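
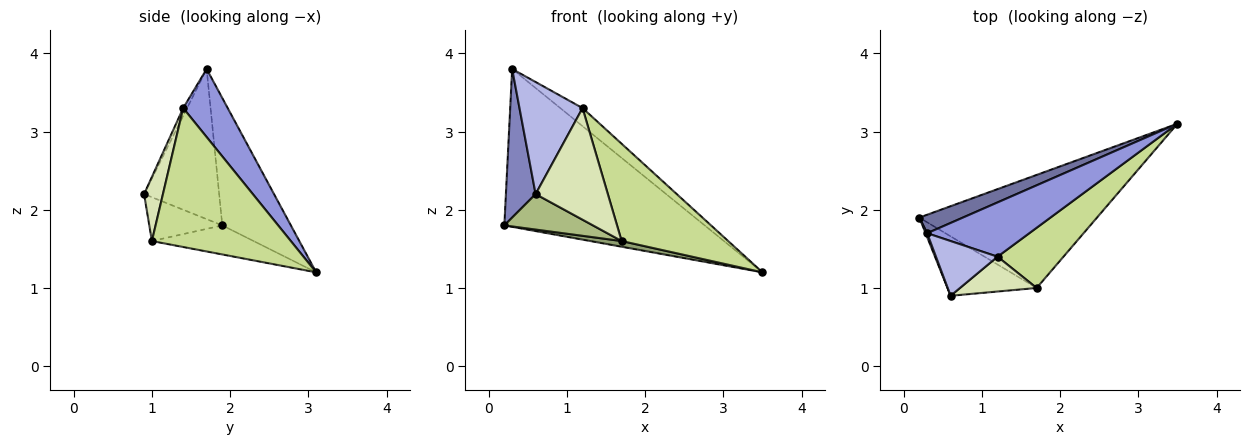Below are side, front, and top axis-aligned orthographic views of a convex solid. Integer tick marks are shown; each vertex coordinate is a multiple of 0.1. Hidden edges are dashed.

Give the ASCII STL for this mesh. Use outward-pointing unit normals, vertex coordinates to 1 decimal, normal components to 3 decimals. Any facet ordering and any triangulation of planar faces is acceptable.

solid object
 facet normal -0.322 0.940 0.110
  outer loop
   vertex 0.3 1.7 3.8
   vertex 3.5 3.1 1.2
   vertex 0.2 1.9 1.8
  endloop
 endfacet
 facet normal -0.930 -0.368 0.010
  outer loop
   vertex 0.3 1.7 3.8
   vertex 0.2 1.9 1.8
   vertex 0.6 0.9 2.2
  endloop
 endfacet
 facet normal 0.535 0.267 0.802
  outer loop
   vertex 1.2 1.4 3.3
   vertex 3.5 3.1 1.2
   vertex 0.3 1.7 3.8
  endloop
 endfacet
 facet normal -0.056 -0.897 0.438
  outer loop
   vertex 1.2 1.4 3.3
   vertex 0.3 1.7 3.8
   vertex 0.6 0.9 2.2
  endloop
 endfacet
 facet normal -0.161 -0.050 -0.986
  outer loop
   vertex 1.7 1.0 1.6
   vertex 0.2 1.9 1.8
   vertex 3.5 3.1 1.2
  endloop
 endfacet
 facet normal -0.389 -0.472 -0.791
  outer loop
   vertex 1.7 1.0 1.6
   vertex 0.6 0.9 2.2
   vertex 0.2 1.9 1.8
  endloop
 endfacet
 facet normal 0.743 -0.569 0.352
  outer loop
   vertex 1.7 1.0 1.6
   vertex 3.5 3.1 1.2
   vertex 1.2 1.4 3.3
  endloop
 endfacet
 facet normal 0.242 -0.926 0.289
  outer loop
   vertex 1.7 1.0 1.6
   vertex 1.2 1.4 3.3
   vertex 0.6 0.9 2.2
  endloop
 endfacet
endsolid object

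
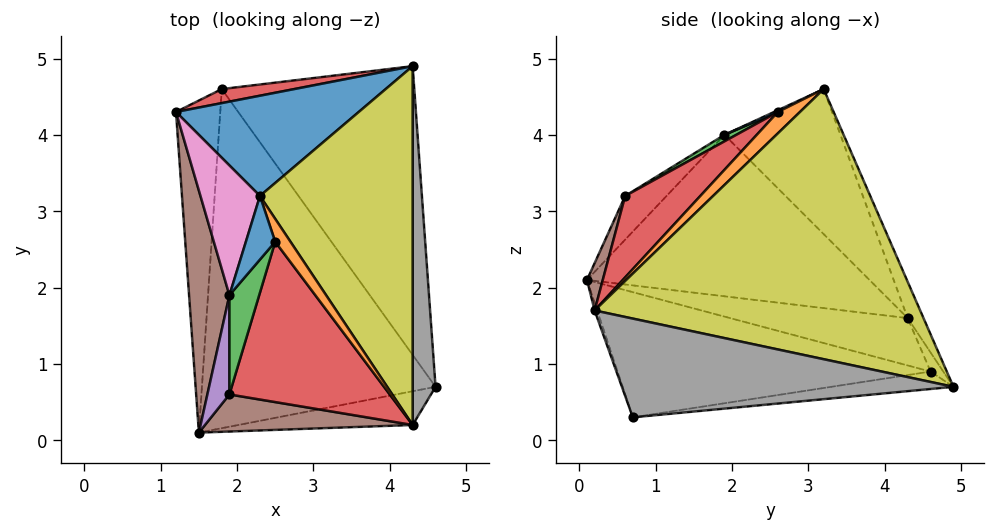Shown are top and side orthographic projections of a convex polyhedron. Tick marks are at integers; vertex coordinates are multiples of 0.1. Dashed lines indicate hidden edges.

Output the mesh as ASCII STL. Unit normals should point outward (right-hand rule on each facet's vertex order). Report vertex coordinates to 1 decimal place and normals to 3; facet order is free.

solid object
 facet normal -0.073 0.927 0.367
  outer loop
   vertex 4.3 4.9 0.7
   vertex 1.2 4.3 1.6
   vertex 2.3 3.2 4.6
  endloop
 endfacet
 facet normal -0.724 -0.132 -0.677
  outer loop
   vertex 1.8 4.6 0.9
   vertex 1.5 0.1 2.1
   vertex 1.2 4.3 1.6
  endloop
 endfacet
 facet normal -0.463 -0.199 -0.864
  outer loop
   vertex 1.8 4.6 0.9
   vertex 4.6 0.7 0.3
   vertex 1.5 0.1 2.1
  endloop
 endfacet
 facet normal -0.087 0.940 0.329
  outer loop
   vertex 1.8 4.6 0.9
   vertex 1.2 4.3 1.6
   vertex 4.3 4.9 0.7
  endloop
 endfacet
 facet normal -0.090 0.088 -0.992
  outer loop
   vertex 1.8 4.6 0.9
   vertex 4.3 4.9 0.7
   vertex 4.6 0.7 0.3
  endloop
 endfacet
 facet normal -0.969 -0.040 0.242
  outer loop
   vertex 1.9 1.9 4.0
   vertex 1.2 4.3 1.6
   vertex 1.5 0.1 2.1
  endloop
 endfacet
 facet normal -0.920 0.109 0.377
  outer loop
   vertex 1.9 1.9 4.0
   vertex 2.3 3.2 4.6
   vertex 1.2 4.3 1.6
  endloop
 endfacet
 facet normal 0.973 0.048 0.226
  outer loop
   vertex 4.3 0.2 1.7
   vertex 4.6 0.7 0.3
   vertex 4.3 4.9 0.7
  endloop
 endfacet
 facet normal 0.866 0.104 0.489
  outer loop
   vertex 4.3 0.2 1.7
   vertex 4.3 4.9 0.7
   vertex 2.3 3.2 4.6
  endloop
 endfacet
 facet normal -0.015 -0.941 -0.339
  outer loop
   vertex 4.3 0.2 1.7
   vertex 1.5 0.1 2.1
   vertex 4.6 0.7 0.3
  endloop
 endfacet
 facet normal 0.054 -0.432 0.900
  outer loop
   vertex 2.5 2.6 4.3
   vertex 2.3 3.2 4.6
   vertex 1.9 1.9 4.0
  endloop
 endfacet
 facet normal 0.814 -0.019 0.581
  outer loop
   vertex 2.5 2.6 4.3
   vertex 4.3 0.2 1.7
   vertex 2.3 3.2 4.6
  endloop
 endfacet
 facet normal 0.183 -0.515 0.837
  outer loop
   vertex 1.9 0.6 3.2
   vertex 2.5 2.6 4.3
   vertex 1.9 1.9 4.0
  endloop
 endfacet
 facet normal 0.384 -0.531 0.756
  outer loop
   vertex 1.9 0.6 3.2
   vertex 4.3 0.2 1.7
   vertex 2.5 2.6 4.3
  endloop
 endfacet
 facet normal -0.860 -0.267 0.434
  outer loop
   vertex 1.9 0.6 3.2
   vertex 1.9 1.9 4.0
   vertex 1.5 0.1 2.1
  endloop
 endfacet
 facet normal 0.088 -0.918 0.386
  outer loop
   vertex 1.9 0.6 3.2
   vertex 1.5 0.1 2.1
   vertex 4.3 0.2 1.7
  endloop
 endfacet
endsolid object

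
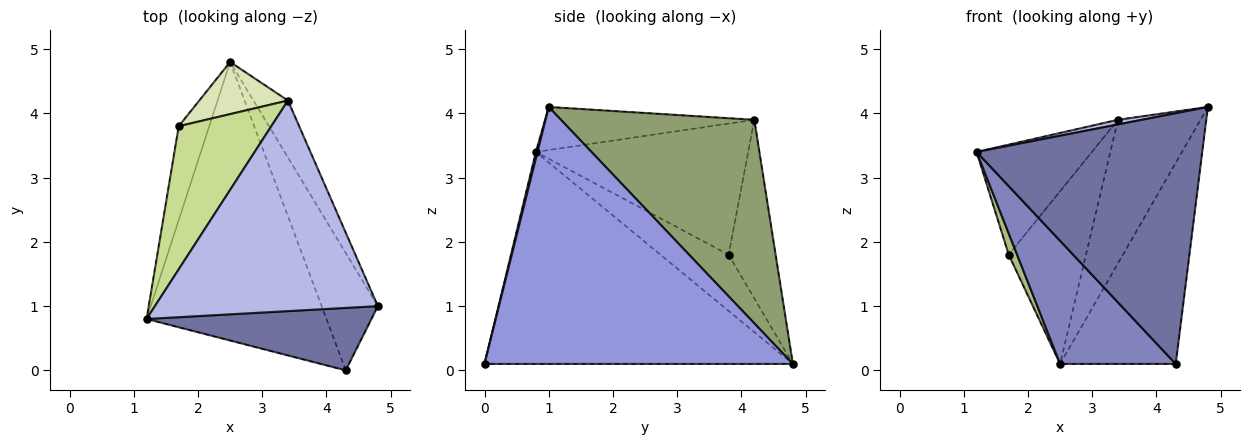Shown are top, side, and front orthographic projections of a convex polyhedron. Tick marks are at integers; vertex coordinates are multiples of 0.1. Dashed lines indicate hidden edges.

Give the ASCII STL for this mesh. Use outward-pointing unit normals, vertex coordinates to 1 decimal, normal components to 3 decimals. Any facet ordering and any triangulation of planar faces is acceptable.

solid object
 facet normal 0.007 -0.970 0.242
  outer loop
   vertex 4.3 0.0 0.1
   vertex 4.8 1.0 4.1
   vertex 1.2 0.8 3.4
  endloop
 endfacet
 facet normal -0.733 -0.275 -0.622
  outer loop
   vertex 4.3 0.0 0.1
   vertex 1.2 0.8 3.4
   vertex 2.5 4.8 0.1
  endloop
 endfacet
 facet normal 0.917 0.344 -0.201
  outer loop
   vertex 4.3 0.0 0.1
   vertex 2.5 4.8 0.1
   vertex 4.8 1.0 4.1
  endloop
 endfacet
 facet normal -0.190 -0.022 0.982
  outer loop
   vertex 3.4 4.2 3.9
   vertex 1.2 0.8 3.4
   vertex 4.8 1.0 4.1
  endloop
 endfacet
 facet normal 0.909 0.388 -0.154
  outer loop
   vertex 3.4 4.2 3.9
   vertex 4.8 1.0 4.1
   vertex 2.5 4.8 0.1
  endloop
 endfacet
 facet normal -0.874 -0.107 -0.474
  outer loop
   vertex 1.7 3.8 1.8
   vertex 2.5 4.8 0.1
   vertex 1.2 0.8 3.4
  endloop
 endfacet
 facet normal -0.747 0.406 0.527
  outer loop
   vertex 1.7 3.8 1.8
   vertex 1.2 0.8 3.4
   vertex 3.4 4.2 3.9
  endloop
 endfacet
 facet normal -0.503 0.827 0.250
  outer loop
   vertex 1.7 3.8 1.8
   vertex 3.4 4.2 3.9
   vertex 2.5 4.8 0.1
  endloop
 endfacet
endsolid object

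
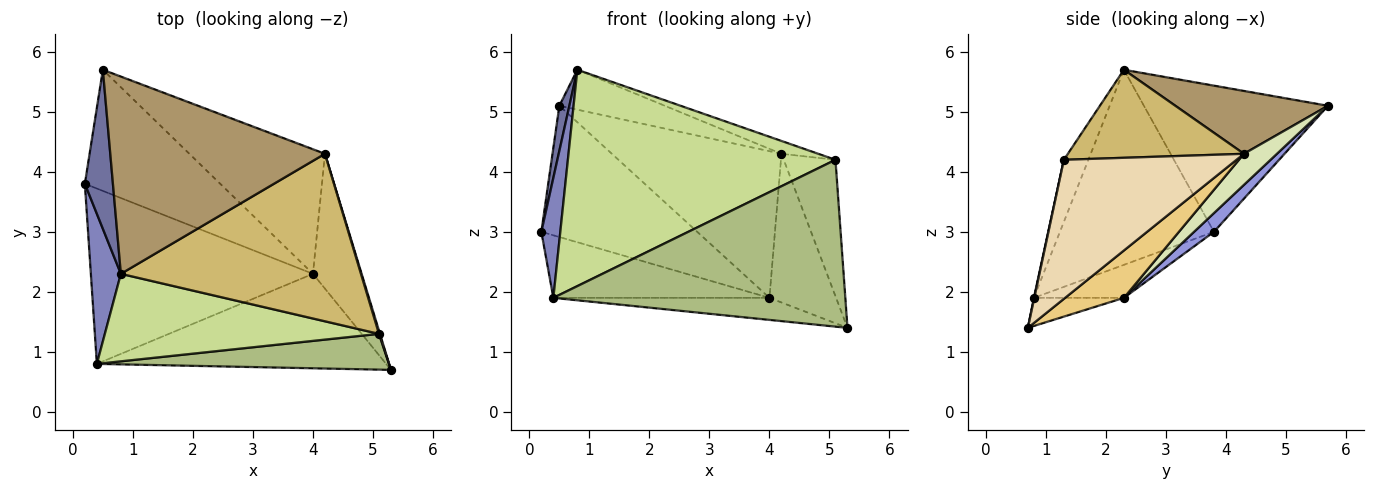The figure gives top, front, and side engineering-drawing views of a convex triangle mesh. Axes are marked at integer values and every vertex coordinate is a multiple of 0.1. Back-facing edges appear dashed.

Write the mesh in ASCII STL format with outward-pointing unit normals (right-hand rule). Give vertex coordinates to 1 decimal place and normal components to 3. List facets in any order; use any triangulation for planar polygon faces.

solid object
 facet normal -0.981 -0.053 0.188
  outer loop
   vertex 0.8 2.3 5.7
   vertex 0.5 5.7 5.1
   vertex 0.2 3.8 3.0
  endloop
 endfacet
 facet normal -0.981 -0.121 0.151
  outer loop
   vertex 0.4 0.8 1.9
   vertex 0.8 2.3 5.7
   vertex 0.2 3.8 3.0
  endloop
 endfacet
 facet normal 0.093 0.732 -0.675
  outer loop
   vertex 4.0 2.3 1.9
   vertex 0.2 3.8 3.0
   vertex 0.5 5.7 5.1
  endloop
 endfacet
 facet normal -0.139 0.333 -0.933
  outer loop
   vertex 4.0 2.3 1.9
   vertex 0.4 0.8 1.9
   vertex 0.2 3.8 3.0
  endloop
 endfacet
 facet normal -0.094 0.226 -0.969
  outer loop
   vertex 4.0 2.3 1.9
   vertex 5.3 0.7 1.4
   vertex 0.4 0.8 1.9
  endloop
 endfacet
 facet normal 0.001 -0.978 0.210
  outer loop
   vertex 5.1 1.3 4.2
   vertex 0.4 0.8 1.9
   vertex 5.3 0.7 1.4
  endloop
 endfacet
 facet normal -0.085 -0.924 0.374
  outer loop
   vertex 5.1 1.3 4.2
   vertex 0.8 2.3 5.7
   vertex 0.4 0.8 1.9
  endloop
 endfacet
 facet normal 0.147 0.754 -0.640
  outer loop
   vertex 4.2 4.3 4.3
   vertex 4.0 2.3 1.9
   vertex 0.5 5.7 5.1
  endloop
 endfacet
 facet normal 0.276 0.191 0.942
  outer loop
   vertex 4.2 4.3 4.3
   vertex 0.5 5.7 5.1
   vertex 0.8 2.3 5.7
  endloop
 endfacet
 facet normal 0.343 0.072 0.936
  outer loop
   vertex 4.2 4.3 4.3
   vertex 0.8 2.3 5.7
   vertex 5.1 1.3 4.2
  endloop
 endfacet
 facet normal 0.547 0.620 -0.562
  outer loop
   vertex 4.2 4.3 4.3
   vertex 5.3 0.7 1.4
   vertex 4.0 2.3 1.9
  endloop
 endfacet
 facet normal 0.958 0.287 0.007
  outer loop
   vertex 4.2 4.3 4.3
   vertex 5.1 1.3 4.2
   vertex 5.3 0.7 1.4
  endloop
 endfacet
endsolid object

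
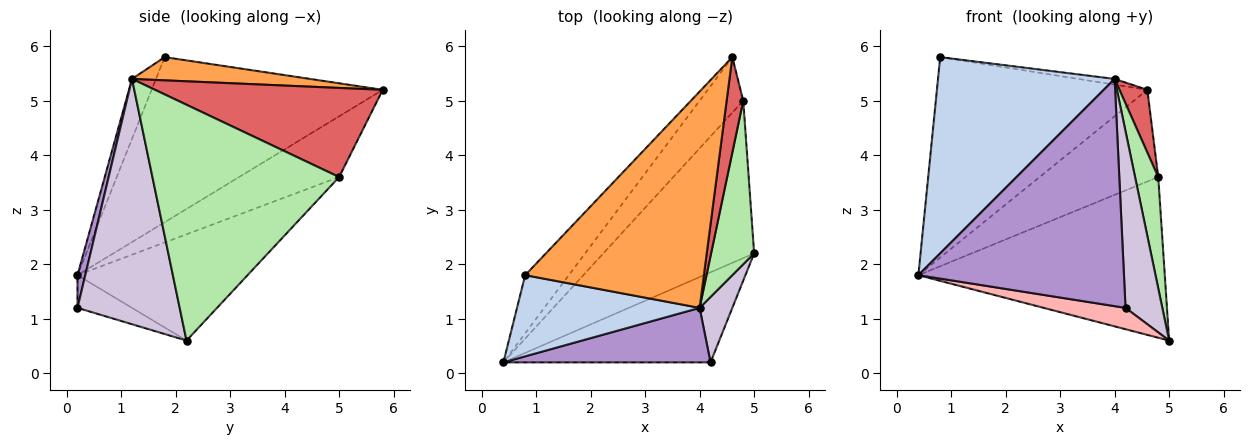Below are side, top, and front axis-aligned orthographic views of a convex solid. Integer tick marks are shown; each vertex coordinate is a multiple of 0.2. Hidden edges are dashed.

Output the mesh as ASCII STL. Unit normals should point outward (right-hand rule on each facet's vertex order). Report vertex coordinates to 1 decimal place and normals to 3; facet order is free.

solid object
 facet normal -0.726 0.661 -0.192
  outer loop
   vertex 0.8 1.8 5.8
   vertex 4.6 5.8 5.2
   vertex 0.4 0.2 1.8
  endloop
 endfacet
 facet normal -0.125 -0.917 0.379
  outer loop
   vertex 4.0 1.2 5.4
   vertex 0.8 1.8 5.8
   vertex 0.4 0.2 1.8
  endloop
 endfacet
 facet normal 0.129 0.026 0.991
  outer loop
   vertex 4.0 1.2 5.4
   vertex 4.6 5.8 5.2
   vertex 0.8 1.8 5.8
  endloop
 endfacet
 facet normal -0.442 0.641 -0.628
  outer loop
   vertex 4.8 5.0 3.6
   vertex 5.0 2.2 0.6
   vertex 0.4 0.2 1.8
  endloop
 endfacet
 facet normal -0.585 0.694 -0.420
  outer loop
   vertex 4.8 5.0 3.6
   vertex 0.4 0.2 1.8
   vertex 4.6 5.8 5.2
  endloop
 endfacet
 facet normal 0.977 -0.121 0.178
  outer loop
   vertex 4.8 5.0 3.6
   vertex 4.0 1.2 5.4
   vertex 5.0 2.2 0.6
  endloop
 endfacet
 facet normal 0.976 -0.119 0.182
  outer loop
   vertex 4.8 5.0 3.6
   vertex 4.6 5.8 5.2
   vertex 4.0 1.2 5.4
  endloop
 endfacet
 facet normal -0.152 -0.228 -0.962
  outer loop
   vertex 4.2 0.2 1.2
   vertex 0.4 0.2 1.8
   vertex 5.0 2.2 0.6
  endloop
 endfacet
 facet normal 0.037 -0.972 0.233
  outer loop
   vertex 4.2 0.2 1.2
   vertex 4.0 1.2 5.4
   vertex 0.4 0.2 1.8
  endloop
 endfacet
 facet normal 0.934 -0.336 0.124
  outer loop
   vertex 4.2 0.2 1.2
   vertex 5.0 2.2 0.6
   vertex 4.0 1.2 5.4
  endloop
 endfacet
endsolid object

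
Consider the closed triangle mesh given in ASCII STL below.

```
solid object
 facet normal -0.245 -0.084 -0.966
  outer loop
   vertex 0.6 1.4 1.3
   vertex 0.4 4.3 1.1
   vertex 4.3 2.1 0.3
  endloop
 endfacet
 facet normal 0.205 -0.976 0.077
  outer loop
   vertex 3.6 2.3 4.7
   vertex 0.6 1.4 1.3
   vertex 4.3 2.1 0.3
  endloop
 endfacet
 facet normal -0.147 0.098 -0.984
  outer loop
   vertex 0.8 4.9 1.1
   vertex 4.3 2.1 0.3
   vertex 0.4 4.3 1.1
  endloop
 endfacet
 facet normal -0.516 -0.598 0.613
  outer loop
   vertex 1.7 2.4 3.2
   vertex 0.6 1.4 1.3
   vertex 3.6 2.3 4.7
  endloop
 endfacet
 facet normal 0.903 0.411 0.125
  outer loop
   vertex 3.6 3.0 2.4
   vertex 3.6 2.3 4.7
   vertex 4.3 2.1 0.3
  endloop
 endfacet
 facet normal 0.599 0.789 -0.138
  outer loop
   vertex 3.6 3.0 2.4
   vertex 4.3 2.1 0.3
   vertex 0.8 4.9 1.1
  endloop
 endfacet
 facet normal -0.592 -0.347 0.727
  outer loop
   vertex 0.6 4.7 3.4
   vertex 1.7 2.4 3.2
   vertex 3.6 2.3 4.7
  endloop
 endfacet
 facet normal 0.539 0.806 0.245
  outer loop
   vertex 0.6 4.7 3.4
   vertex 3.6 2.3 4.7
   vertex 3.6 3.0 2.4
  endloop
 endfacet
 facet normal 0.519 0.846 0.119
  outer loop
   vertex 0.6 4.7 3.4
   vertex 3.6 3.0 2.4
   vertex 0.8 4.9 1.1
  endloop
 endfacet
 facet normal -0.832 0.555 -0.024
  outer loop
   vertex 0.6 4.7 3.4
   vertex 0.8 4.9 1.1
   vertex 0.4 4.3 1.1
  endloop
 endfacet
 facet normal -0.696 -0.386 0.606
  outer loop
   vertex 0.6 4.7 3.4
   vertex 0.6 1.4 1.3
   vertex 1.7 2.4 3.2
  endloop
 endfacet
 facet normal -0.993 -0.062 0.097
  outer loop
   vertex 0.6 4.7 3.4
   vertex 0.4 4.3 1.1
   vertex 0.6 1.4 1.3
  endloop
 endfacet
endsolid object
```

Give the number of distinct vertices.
8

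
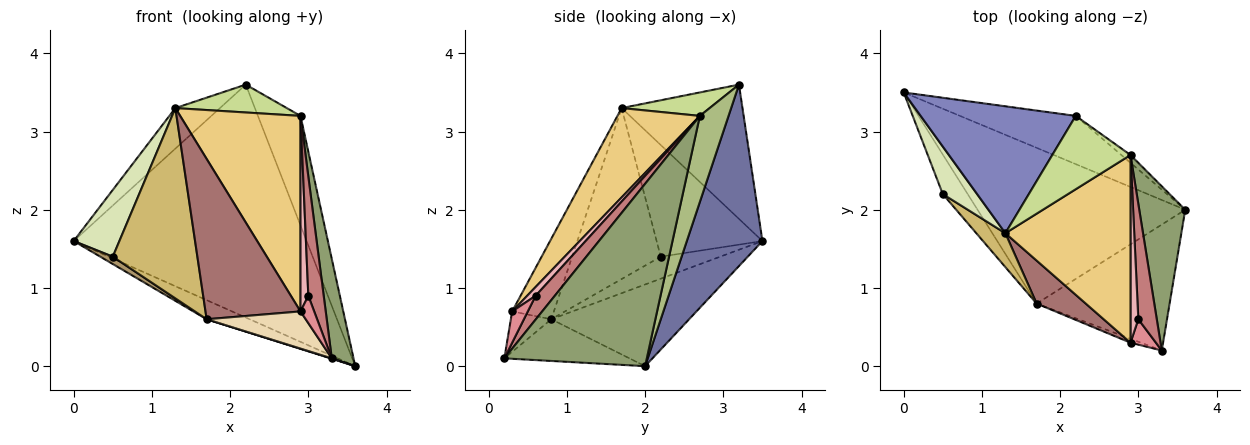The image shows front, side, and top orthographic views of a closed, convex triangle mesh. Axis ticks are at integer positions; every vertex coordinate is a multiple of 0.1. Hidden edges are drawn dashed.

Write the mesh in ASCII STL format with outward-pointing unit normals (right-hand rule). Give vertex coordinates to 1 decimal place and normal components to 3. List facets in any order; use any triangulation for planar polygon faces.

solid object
 facet normal 0.303 0.933 -0.193
  outer loop
   vertex 2.2 3.2 3.6
   vertex 3.6 2.0 0.0
   vertex 0.0 3.5 1.6
  endloop
 endfacet
 facet normal -0.636 0.235 0.735
  outer loop
   vertex 1.3 1.7 3.3
   vertex 2.2 3.2 3.6
   vertex 0.0 3.5 1.6
  endloop
 endfacet
 facet normal -0.364 0.113 -0.925
  outer loop
   vertex 1.7 0.8 0.6
   vertex 0.0 3.5 1.6
   vertex 3.6 2.0 0.0
  endloop
 endfacet
 facet normal -0.299 -0.003 -0.954
  outer loop
   vertex 1.7 0.8 0.6
   vertex 3.6 2.0 0.0
   vertex 3.3 0.2 0.1
  endloop
 endfacet
 facet normal 0.959 -0.146 0.242
  outer loop
   vertex 2.9 2.7 3.2
   vertex 3.3 0.2 0.1
   vertex 3.6 2.0 0.0
  endloop
 endfacet
 facet normal 0.558 0.828 -0.059
  outer loop
   vertex 2.9 2.7 3.2
   vertex 3.6 2.0 0.0
   vertex 2.2 3.2 3.6
  endloop
 endfacet
 facet normal 0.270 -0.342 0.900
  outer loop
   vertex 2.9 2.7 3.2
   vertex 2.2 3.2 3.6
   vertex 1.3 1.7 3.3
  endloop
 endfacet
 facet normal -0.884 -0.382 0.272
  outer loop
   vertex 0.5 2.2 1.4
   vertex 1.3 1.7 3.3
   vertex 0.0 3.5 1.6
  endloop
 endfacet
 facet normal -0.656 -0.138 -0.742
  outer loop
   vertex 0.5 2.2 1.4
   vertex 0.0 3.5 1.6
   vertex 1.7 0.8 0.6
  endloop
 endfacet
 facet normal -0.718 -0.685 0.122
  outer loop
   vertex 0.5 2.2 1.4
   vertex 1.7 0.8 0.6
   vertex 1.3 1.7 3.3
  endloop
 endfacet
 facet normal 0.443 -0.647 0.621
  outer loop
   vertex 2.9 0.3 0.7
   vertex 2.9 2.7 3.2
   vertex 1.3 1.7 3.3
  endloop
 endfacet
 facet normal -0.376 -0.922 -0.097
  outer loop
   vertex 2.9 0.3 0.7
   vertex 1.7 0.8 0.6
   vertex 3.3 0.2 0.1
  endloop
 endfacet
 facet normal -0.390 -0.889 0.239
  outer loop
   vertex 2.9 0.3 0.7
   vertex 1.3 1.7 3.3
   vertex 1.7 0.8 0.6
  endloop
 endfacet
 facet normal 0.667 -0.535 0.518
  outer loop
   vertex 3.0 0.6 0.9
   vertex 3.3 0.2 0.1
   vertex 2.9 2.7 3.2
  endloop
 endfacet
 facet normal 0.642 -0.562 0.522
  outer loop
   vertex 3.0 0.6 0.9
   vertex 2.9 0.3 0.7
   vertex 3.3 0.2 0.1
  endloop
 endfacet
 facet normal 0.615 -0.569 0.546
  outer loop
   vertex 3.0 0.6 0.9
   vertex 2.9 2.7 3.2
   vertex 2.9 0.3 0.7
  endloop
 endfacet
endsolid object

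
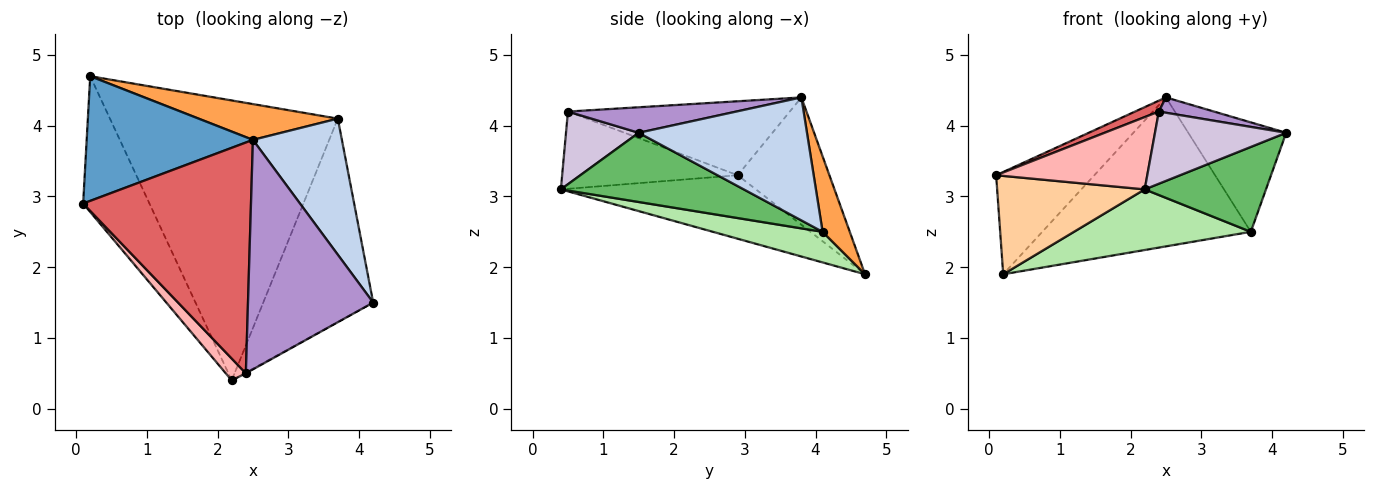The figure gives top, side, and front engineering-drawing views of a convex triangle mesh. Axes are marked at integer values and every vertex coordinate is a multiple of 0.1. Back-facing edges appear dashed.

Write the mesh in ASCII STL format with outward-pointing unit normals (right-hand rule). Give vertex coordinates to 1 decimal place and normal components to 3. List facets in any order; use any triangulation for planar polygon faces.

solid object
 facet normal -0.510 0.546 0.665
  outer loop
   vertex 2.5 3.8 4.4
   vertex 0.2 4.7 1.9
   vertex 0.1 2.9 3.3
  endloop
 endfacet
 facet normal 0.733 0.426 0.530
  outer loop
   vertex 3.7 4.1 2.5
   vertex 2.5 3.8 4.4
   vertex 4.2 1.5 3.9
  endloop
 endfacet
 facet normal 0.126 0.965 0.232
  outer loop
   vertex 3.7 4.1 2.5
   vertex 0.2 4.7 1.9
   vertex 2.5 3.8 4.4
  endloop
 endfacet
 facet normal -0.613 -0.464 -0.640
  outer loop
   vertex 2.2 0.4 3.1
   vertex 0.1 2.9 3.3
   vertex 0.2 4.7 1.9
  endloop
 endfacet
 facet normal 0.502 -0.333 -0.798
  outer loop
   vertex 2.2 0.4 3.1
   vertex 3.7 4.1 2.5
   vertex 4.2 1.5 3.9
  endloop
 endfacet
 facet normal 0.130 -0.210 -0.969
  outer loop
   vertex 2.2 0.4 3.1
   vertex 0.2 4.7 1.9
   vertex 3.7 4.1 2.5
  endloop
 endfacet
 facet normal -0.403 -0.043 0.914
  outer loop
   vertex 2.4 0.5 4.2
   vertex 2.5 3.8 4.4
   vertex 0.1 2.9 3.3
  endloop
 endfacet
 facet normal -0.744 -0.640 0.193
  outer loop
   vertex 2.4 0.5 4.2
   vertex 0.1 2.9 3.3
   vertex 2.2 0.4 3.1
  endloop
 endfacet
 facet normal 0.199 -0.065 0.978
  outer loop
   vertex 2.4 0.5 4.2
   vertex 4.2 1.5 3.9
   vertex 2.5 3.8 4.4
  endloop
 endfacet
 facet normal 0.485 -0.875 -0.009
  outer loop
   vertex 2.4 0.5 4.2
   vertex 2.2 0.4 3.1
   vertex 4.2 1.5 3.9
  endloop
 endfacet
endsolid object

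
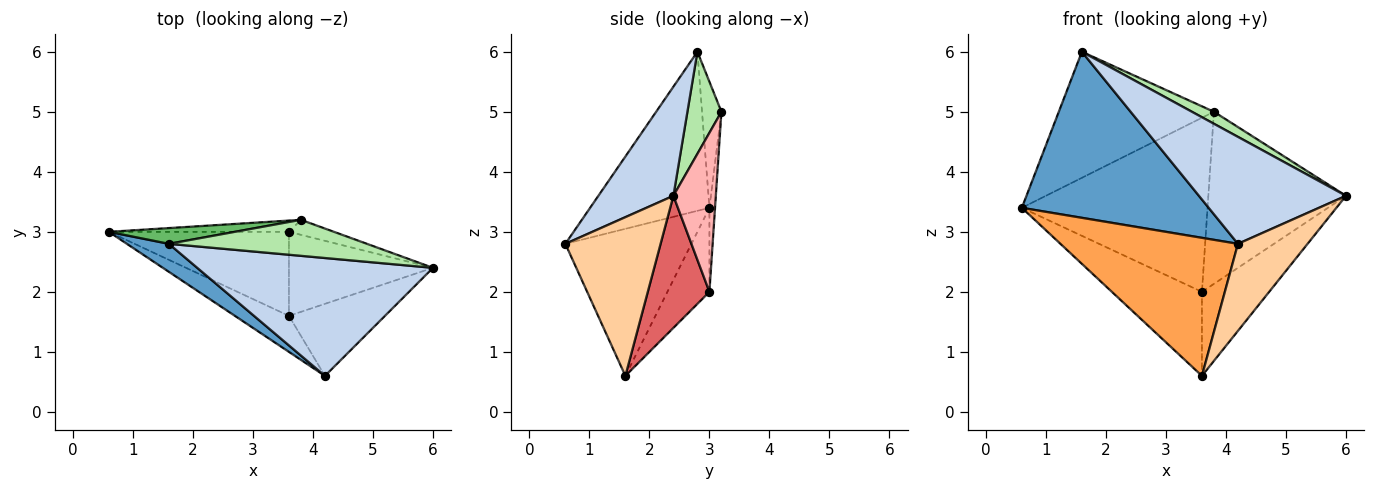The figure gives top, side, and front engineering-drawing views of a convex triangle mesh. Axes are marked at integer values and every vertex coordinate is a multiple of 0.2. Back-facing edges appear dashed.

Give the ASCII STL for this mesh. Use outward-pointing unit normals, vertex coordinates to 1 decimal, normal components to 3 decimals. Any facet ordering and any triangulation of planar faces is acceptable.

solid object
 facet normal -0.533 -0.834 0.141
  outer loop
   vertex 1.6 2.8 6.0
   vertex 0.6 3.0 3.4
   vertex 4.2 0.6 2.8
  endloop
 endfacet
 facet normal 0.324 -0.636 0.701
  outer loop
   vertex 1.6 2.8 6.0
   vertex 4.2 0.6 2.8
   vertex 6.0 2.4 3.6
  endloop
 endfacet
 facet normal -0.566 -0.797 -0.208
  outer loop
   vertex 3.6 1.6 0.6
   vertex 4.2 0.6 2.8
   vertex 0.6 3.0 3.4
  endloop
 endfacet
 facet normal 0.725 -0.530 -0.439
  outer loop
   vertex 3.6 1.6 0.6
   vertex 6.0 2.4 3.6
   vertex 4.2 0.6 2.8
  endloop
 endfacet
 facet normal -0.123 0.985 0.123
  outer loop
   vertex 3.8 3.2 5.0
   vertex 0.6 3.0 3.4
   vertex 1.6 2.8 6.0
  endloop
 endfacet
 facet normal 0.439 -0.284 0.852
  outer loop
   vertex 3.8 3.2 5.0
   vertex 1.6 2.8 6.0
   vertex 6.0 2.4 3.6
  endloop
 endfacet
 facet normal 0.544 0.593 -0.593
  outer loop
   vertex 3.6 3.0 2.0
   vertex 6.0 2.4 3.6
   vertex 3.6 1.6 0.6
  endloop
 endfacet
 facet normal 0.293 0.952 -0.083
  outer loop
   vertex 3.6 3.0 2.0
   vertex 3.8 3.2 5.0
   vertex 6.0 2.4 3.6
  endloop
 endfacet
 facet normal -0.313 0.671 -0.671
  outer loop
   vertex 3.6 3.0 2.0
   vertex 3.6 1.6 0.6
   vertex 0.6 3.0 3.4
  endloop
 endfacet
 facet normal -0.030 0.997 -0.064
  outer loop
   vertex 3.6 3.0 2.0
   vertex 0.6 3.0 3.4
   vertex 3.8 3.2 5.0
  endloop
 endfacet
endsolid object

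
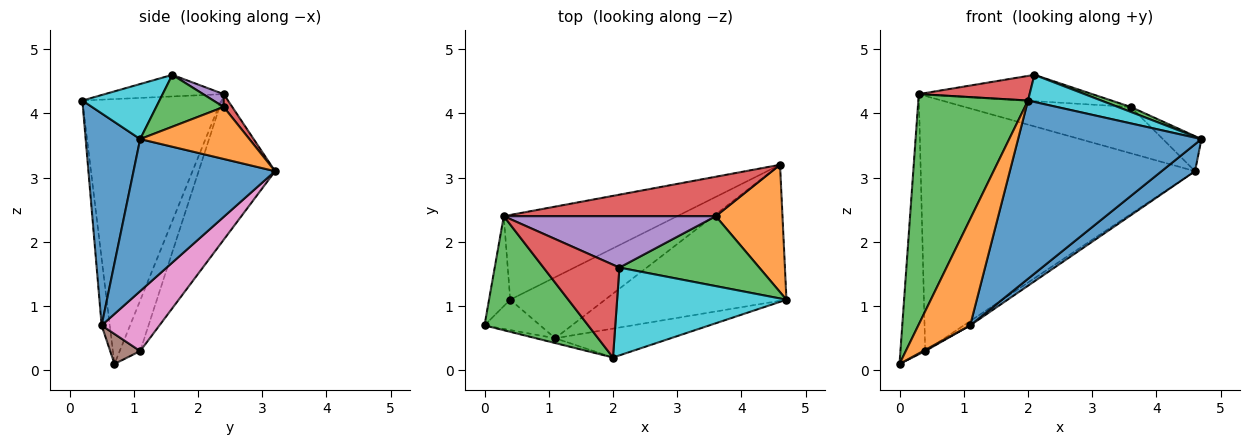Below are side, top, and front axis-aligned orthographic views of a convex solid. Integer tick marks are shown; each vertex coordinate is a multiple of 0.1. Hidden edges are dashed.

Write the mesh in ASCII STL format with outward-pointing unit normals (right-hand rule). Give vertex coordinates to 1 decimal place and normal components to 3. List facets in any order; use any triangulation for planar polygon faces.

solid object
 facet normal 0.635 -0.150 -0.758
  outer loop
   vertex 1.1 0.5 0.7
   vertex 4.6 3.2 3.1
   vertex 4.7 1.1 3.6
  endloop
 endfacet
 facet normal 0.601 0.212 0.771
  outer loop
   vertex 3.6 2.4 4.1
   vertex 4.7 1.1 3.6
   vertex 4.6 3.2 3.1
  endloop
 endfacet
 facet normal 0.347 -0.066 0.935
  outer loop
   vertex 3.6 2.4 4.1
   vertex 2.1 1.6 4.6
   vertex 4.7 1.1 3.6
  endloop
 endfacet
 facet normal 0.039 0.761 0.648
  outer loop
   vertex 3.6 2.4 4.1
   vertex 4.6 3.2 3.1
   vertex 0.3 2.4 4.3
  endloop
 endfacet
 facet normal 0.054 0.455 0.889
  outer loop
   vertex 3.6 2.4 4.1
   vertex 0.3 2.4 4.3
   vertex 2.1 1.6 4.6
  endloop
 endfacet
 facet normal 0.474 -0.034 -0.880
  outer loop
   vertex 0.4 1.1 0.3
   vertex 1.1 0.5 0.7
   vertex 0.0 0.7 0.1
  endloop
 endfacet
 facet normal 0.533 0.059 -0.844
  outer loop
   vertex 0.4 1.1 0.3
   vertex 4.6 3.2 3.1
   vertex 1.1 0.5 0.7
  endloop
 endfacet
 facet normal -0.616 0.745 -0.257
  outer loop
   vertex 0.4 1.1 0.3
   vertex 0.0 0.7 0.1
   vertex 0.3 2.4 4.3
  endloop
 endfacet
 facet normal -0.256 0.918 -0.305
  outer loop
   vertex 0.4 1.1 0.3
   vertex 0.3 2.4 4.3
   vertex 4.6 3.2 3.1
  endloop
 endfacet
 facet normal 0.297 -0.282 0.912
  outer loop
   vertex 2.0 0.2 4.2
   vertex 4.7 1.1 3.6
   vertex 2.1 1.6 4.6
  endloop
 endfacet
 facet normal 0.282 -0.947 -0.154
  outer loop
   vertex 2.0 0.2 4.2
   vertex 1.1 0.5 0.7
   vertex 4.7 1.1 3.6
  endloop
 endfacet
 facet normal -0.155 -0.987 -0.045
  outer loop
   vertex 2.0 0.2 4.2
   vertex 0.0 0.7 0.1
   vertex 1.1 0.5 0.7
  endloop
 endfacet
 facet normal -0.750 -0.593 0.294
  outer loop
   vertex 2.0 0.2 4.2
   vertex 0.3 2.4 4.3
   vertex 0.0 0.7 0.1
  endloop
 endfacet
 facet normal -0.265 -0.247 0.932
  outer loop
   vertex 2.0 0.2 4.2
   vertex 2.1 1.6 4.6
   vertex 0.3 2.4 4.3
  endloop
 endfacet
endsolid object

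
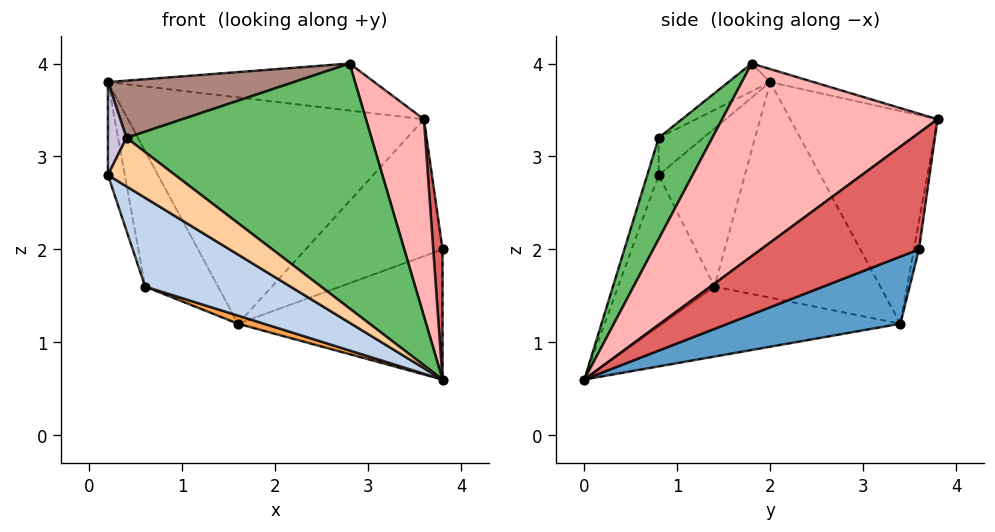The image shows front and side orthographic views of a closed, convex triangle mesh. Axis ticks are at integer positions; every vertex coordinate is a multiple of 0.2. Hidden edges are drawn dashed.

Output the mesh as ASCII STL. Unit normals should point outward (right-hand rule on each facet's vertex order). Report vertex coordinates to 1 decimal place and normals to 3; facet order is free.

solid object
 facet normal 0.293 0.347 -0.891
  outer loop
   vertex 1.6 3.4 1.2
   vertex 3.8 3.6 2.0
   vertex 3.8 0.0 0.6
  endloop
 endfacet
 facet normal -0.474 -0.714 -0.515
  outer loop
   vertex 0.6 1.4 1.6
   vertex 3.8 0.0 0.6
   vertex 0.2 0.8 2.8
  endloop
 endfacet
 facet normal -0.312 -0.034 -0.950
  outer loop
   vertex 0.6 1.4 1.6
   vertex 1.6 3.4 1.2
   vertex 3.8 0.0 0.6
  endloop
 endfacet
 facet normal -0.167 -0.982 0.084
  outer loop
   vertex 0.4 0.8 3.2
   vertex 0.2 0.8 2.8
   vertex 3.8 0.0 0.6
  endloop
 endfacet
 facet normal 0.185 -0.845 0.502
  outer loop
   vertex 0.4 0.8 3.2
   vertex 3.8 0.0 0.6
   vertex 2.8 1.8 4.0
  endloop
 endfacet
 facet normal -0.037 0.989 -0.146
  outer loop
   vertex 3.6 3.8 3.4
   vertex 3.8 3.6 2.0
   vertex 1.6 3.4 1.2
  endloop
 endfacet
 facet normal 0.987 -0.058 0.149
  outer loop
   vertex 3.6 3.8 3.4
   vertex 3.8 0.0 0.6
   vertex 3.8 3.6 2.0
  endloop
 endfacet
 facet normal 0.890 -0.239 0.388
  outer loop
   vertex 3.6 3.8 3.4
   vertex 2.8 1.8 4.0
   vertex 3.8 0.0 0.6
  endloop
 endfacet
 facet normal -0.433 0.870 0.235
  outer loop
   vertex 0.2 2.0 3.8
   vertex 3.6 3.8 3.4
   vertex 1.6 3.4 1.2
  endloop
 endfacet
 facet normal -0.838 -0.349 0.419
  outer loop
   vertex 0.2 2.0 3.8
   vertex 0.2 0.8 2.8
   vertex 0.4 0.8 3.2
  endloop
 endfacet
 facet normal -0.103 -0.459 0.883
  outer loop
   vertex 0.2 2.0 3.8
   vertex 0.4 0.8 3.2
   vertex 2.8 1.8 4.0
  endloop
 endfacet
 facet normal -0.050 0.305 0.951
  outer loop
   vertex 0.2 2.0 3.8
   vertex 2.8 1.8 4.0
   vertex 3.6 3.8 3.4
  endloop
 endfacet
 facet normal -0.956 0.187 -0.225
  outer loop
   vertex 0.2 2.0 3.8
   vertex 0.6 1.4 1.6
   vertex 0.2 0.8 2.8
  endloop
 endfacet
 facet normal -0.882 0.388 -0.266
  outer loop
   vertex 0.2 2.0 3.8
   vertex 1.6 3.4 1.2
   vertex 0.6 1.4 1.6
  endloop
 endfacet
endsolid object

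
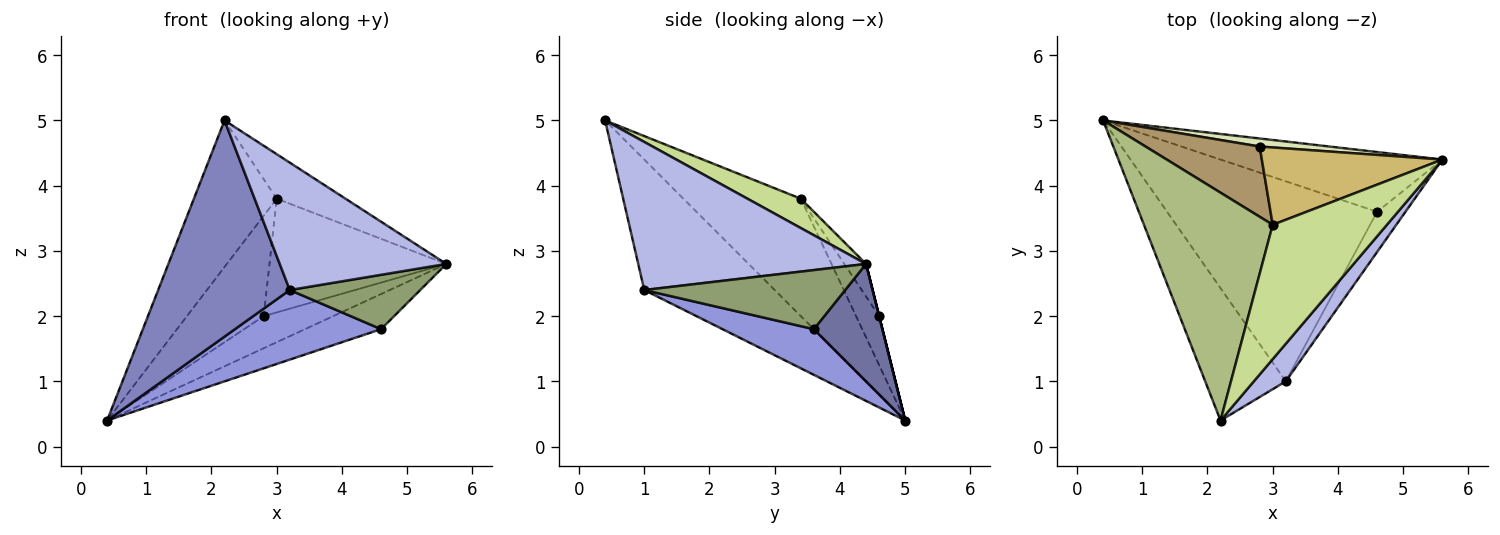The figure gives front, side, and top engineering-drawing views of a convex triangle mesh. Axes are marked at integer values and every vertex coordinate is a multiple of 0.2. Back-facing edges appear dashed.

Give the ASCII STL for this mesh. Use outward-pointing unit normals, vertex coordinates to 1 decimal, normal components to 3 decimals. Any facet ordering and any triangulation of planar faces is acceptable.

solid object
 facet normal 0.415 0.461 -0.784
  outer loop
   vertex 4.6 3.6 1.8
   vertex 0.4 5.0 0.4
   vertex 5.6 4.4 2.8
  endloop
 endfacet
 facet normal -0.646 -0.651 -0.399
  outer loop
   vertex 3.2 1.0 2.4
   vertex 2.2 0.4 5.0
   vertex 0.4 5.0 0.4
  endloop
 endfacet
 facet normal 0.201 -0.322 -0.925
  outer loop
   vertex 3.2 1.0 2.4
   vertex 0.4 5.0 0.4
   vertex 4.6 3.6 1.8
  endloop
 endfacet
 facet normal 0.795 -0.582 0.172
  outer loop
   vertex 3.2 1.0 2.4
   vertex 5.6 4.4 2.8
   vertex 2.2 0.4 5.0
  endloop
 endfacet
 facet normal 0.778 -0.505 -0.374
  outer loop
   vertex 3.2 1.0 2.4
   vertex 4.6 3.6 1.8
   vertex 5.6 4.4 2.8
  endloop
 endfacet
 facet normal -0.609 0.429 0.667
  outer loop
   vertex 3.0 3.4 3.8
   vertex 0.4 5.0 0.4
   vertex 2.2 0.4 5.0
  endloop
 endfacet
 facet normal 0.237 0.306 0.922
  outer loop
   vertex 3.0 3.4 3.8
   vertex 2.2 0.4 5.0
   vertex 5.6 4.4 2.8
  endloop
 endfacet
 facet normal 0.000 0.970 0.243
  outer loop
   vertex 2.8 4.6 2.0
   vertex 5.6 4.4 2.8
   vertex 0.4 5.0 0.4
  endloop
 endfacet
 facet normal -0.239 0.796 0.557
  outer loop
   vertex 2.8 4.6 2.0
   vertex 0.4 5.0 0.4
   vertex 3.0 3.4 3.8
  endloop
 endfacet
 facet normal -0.101 0.823 0.560
  outer loop
   vertex 2.8 4.6 2.0
   vertex 3.0 3.4 3.8
   vertex 5.6 4.4 2.8
  endloop
 endfacet
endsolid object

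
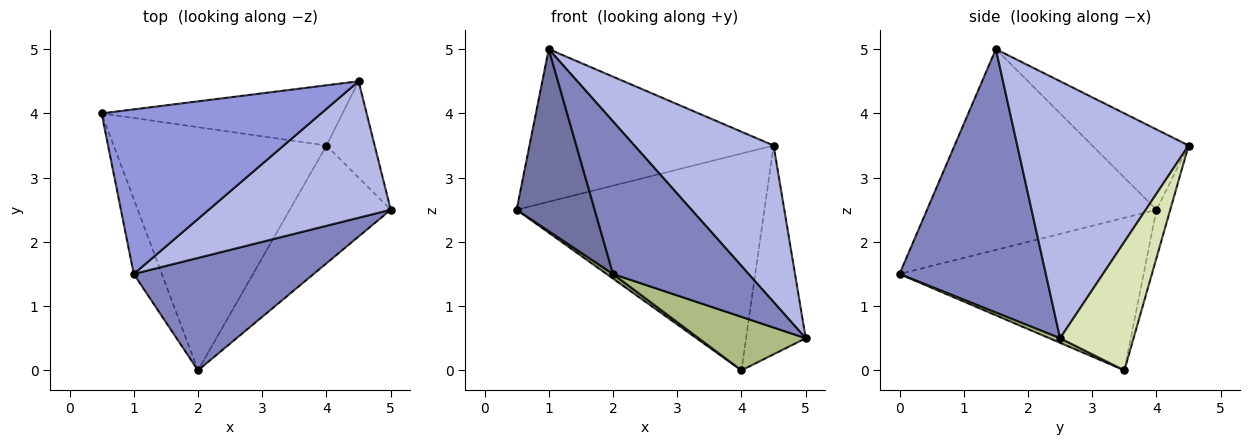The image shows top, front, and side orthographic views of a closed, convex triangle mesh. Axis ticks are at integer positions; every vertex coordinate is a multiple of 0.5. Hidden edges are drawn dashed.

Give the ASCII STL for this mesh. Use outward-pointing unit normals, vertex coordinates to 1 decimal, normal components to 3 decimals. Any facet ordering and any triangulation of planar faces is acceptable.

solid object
 facet normal -0.939 -0.319 -0.131
  outer loop
   vertex 1.0 1.5 5.0
   vertex 0.5 4.0 2.5
   vertex 2.0 0.0 1.5
  endloop
 endfacet
 facet normal 0.656 -0.608 0.448
  outer loop
   vertex 1.0 1.5 5.0
   vertex 2.0 0.0 1.5
   vertex 5.0 2.5 0.5
  endloop
 endfacet
 facet normal -0.259 0.657 0.708
  outer loop
   vertex 4.5 4.5 3.5
   vertex 0.5 4.0 2.5
   vertex 1.0 1.5 5.0
  endloop
 endfacet
 facet normal 0.680 -0.553 0.482
  outer loop
   vertex 4.5 4.5 3.5
   vertex 1.0 1.5 5.0
   vertex 5.0 2.5 0.5
  endloop
 endfacet
 facet normal -0.583 -0.015 -0.813
  outer loop
   vertex 4.0 3.5 0.0
   vertex 2.0 0.0 1.5
   vertex 0.5 4.0 2.5
  endloop
 endfacet
 facet normal 0.041 -0.413 -0.910
  outer loop
   vertex 4.0 3.5 0.0
   vertex 5.0 2.5 0.5
   vertex 2.0 0.0 1.5
  endloop
 endfacet
 facet normal -0.053 0.962 -0.267
  outer loop
   vertex 4.0 3.5 0.0
   vertex 0.5 4.0 2.5
   vertex 4.5 4.5 3.5
  endloop
 endfacet
 facet normal 0.745 0.605 -0.279
  outer loop
   vertex 4.0 3.5 0.0
   vertex 4.5 4.5 3.5
   vertex 5.0 2.5 0.5
  endloop
 endfacet
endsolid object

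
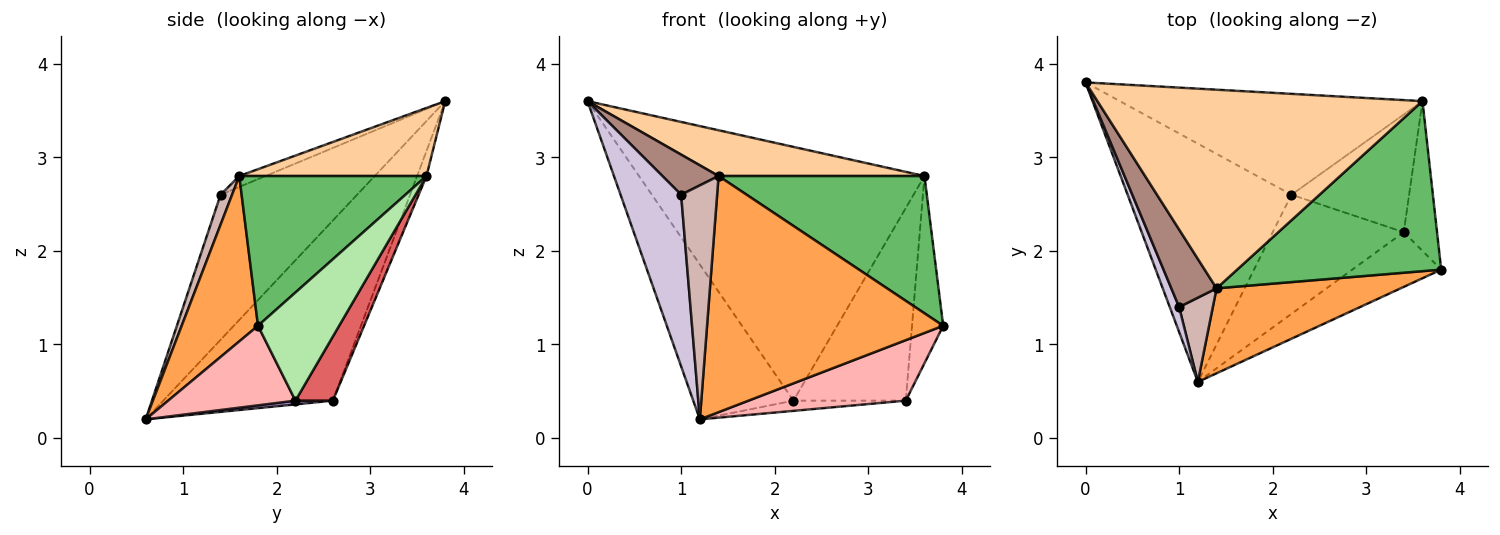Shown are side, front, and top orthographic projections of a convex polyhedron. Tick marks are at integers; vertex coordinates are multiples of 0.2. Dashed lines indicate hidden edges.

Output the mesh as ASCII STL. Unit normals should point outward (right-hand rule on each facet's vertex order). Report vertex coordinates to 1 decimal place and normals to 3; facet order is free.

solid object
 facet normal -0.678 0.401 -0.616
  outer loop
   vertex 2.2 2.6 0.4
   vertex 1.2 0.6 0.2
   vertex 0.0 3.8 3.6
  endloop
 endfacet
 facet normal -0.030 0.929 -0.369
  outer loop
   vertex 3.6 3.6 2.8
   vertex 2.2 2.6 0.4
   vertex 0.0 3.8 3.6
  endloop
 endfacet
 facet normal 0.291 -0.900 0.324
  outer loop
   vertex 1.4 1.6 2.8
   vertex 1.2 0.6 0.2
   vertex 3.8 1.8 1.2
  endloop
 endfacet
 facet normal 0.200 -0.220 0.955
  outer loop
   vertex 1.4 1.6 2.8
   vertex 3.6 3.6 2.8
   vertex 0.0 3.8 3.6
  endloop
 endfacet
 facet normal 0.496 -0.545 0.676
  outer loop
   vertex 1.4 1.6 2.8
   vertex 3.8 1.8 1.2
   vertex 3.6 3.6 2.8
  endloop
 endfacet
 facet normal 0.897 0.345 -0.276
  outer loop
   vertex 3.4 2.2 0.4
   vertex 3.6 3.6 2.8
   vertex 3.8 1.8 1.2
  endloop
 endfacet
 facet normal 0.274 0.821 -0.502
  outer loop
   vertex 3.4 2.2 0.4
   vertex 2.2 2.6 0.4
   vertex 3.6 3.6 2.8
  endloop
 endfacet
 facet normal 0.515 -0.636 -0.575
  outer loop
   vertex 3.4 2.2 0.4
   vertex 3.8 1.8 1.2
   vertex 1.2 0.6 0.2
  endloop
 endfacet
 facet normal 0.028 0.085 -0.996
  outer loop
   vertex 3.4 2.2 0.4
   vertex 1.2 0.6 0.2
   vertex 2.2 2.6 0.4
  endloop
 endfacet
 facet normal -0.913 -0.405 0.059
  outer loop
   vertex 1.0 1.4 2.6
   vertex 0.0 3.8 3.6
   vertex 1.2 0.6 0.2
  endloop
 endfacet
 facet normal -0.210 -0.449 0.868
  outer loop
   vertex 1.0 1.4 2.6
   vertex 1.4 1.6 2.8
   vertex 0.0 3.8 3.6
  endloop
 endfacet
 facet normal 0.288 -0.901 0.324
  outer loop
   vertex 1.0 1.4 2.6
   vertex 1.2 0.6 0.2
   vertex 1.4 1.6 2.8
  endloop
 endfacet
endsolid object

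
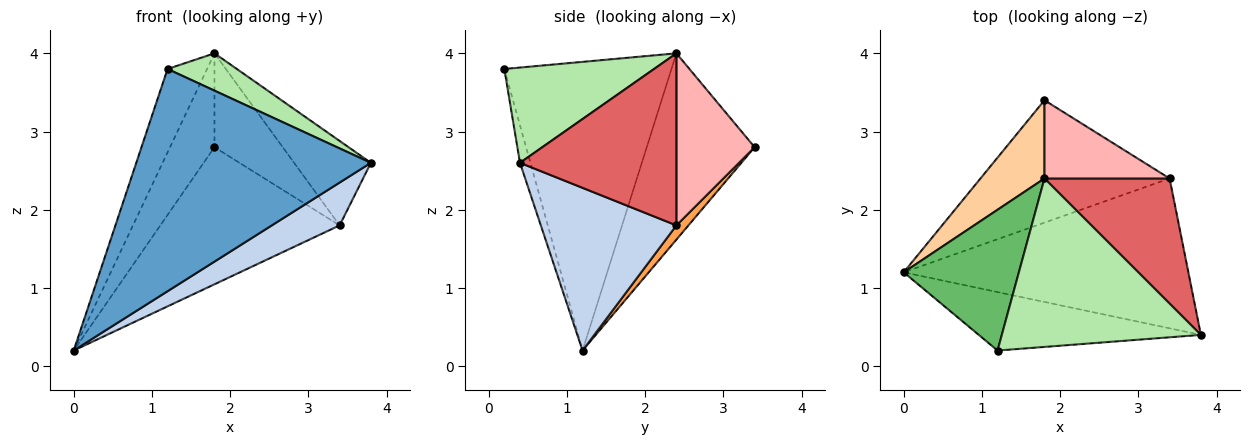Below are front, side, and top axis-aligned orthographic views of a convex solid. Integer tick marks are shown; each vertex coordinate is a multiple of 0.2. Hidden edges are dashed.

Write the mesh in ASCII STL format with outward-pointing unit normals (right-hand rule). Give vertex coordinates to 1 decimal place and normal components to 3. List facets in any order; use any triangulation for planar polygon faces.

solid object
 facet normal -0.043 -0.966 -0.254
  outer loop
   vertex 1.2 0.2 3.8
   vertex 0.0 1.2 0.2
   vertex 3.8 0.4 2.6
  endloop
 endfacet
 facet normal 0.482 -0.241 -0.843
  outer loop
   vertex 3.4 2.4 1.8
   vertex 3.8 0.4 2.6
   vertex 0.0 1.2 0.2
  endloop
 endfacet
 facet normal 0.050 0.745 -0.665
  outer loop
   vertex 3.4 2.4 1.8
   vertex 0.0 1.2 0.2
   vertex 1.8 3.4 2.8
  endloop
 endfacet
 facet normal -0.881 0.363 0.303
  outer loop
   vertex 1.8 2.4 4.0
   vertex 1.8 3.4 2.8
   vertex 0.0 1.2 0.2
  endloop
 endfacet
 facet normal -0.907 0.215 0.362
  outer loop
   vertex 1.8 2.4 4.0
   vertex 0.0 1.2 0.2
   vertex 1.2 0.2 3.8
  endloop
 endfacet
 facet normal 0.423 -0.196 0.885
  outer loop
   vertex 1.8 2.4 4.0
   vertex 1.2 0.2 3.8
   vertex 3.8 0.4 2.6
  endloop
 endfacet
 facet normal 0.752 0.369 0.547
  outer loop
   vertex 1.8 2.4 4.0
   vertex 3.8 0.4 2.6
   vertex 3.4 2.4 1.8
  endloop
 endfacet
 facet normal 0.661 0.577 0.481
  outer loop
   vertex 1.8 2.4 4.0
   vertex 3.4 2.4 1.8
   vertex 1.8 3.4 2.8
  endloop
 endfacet
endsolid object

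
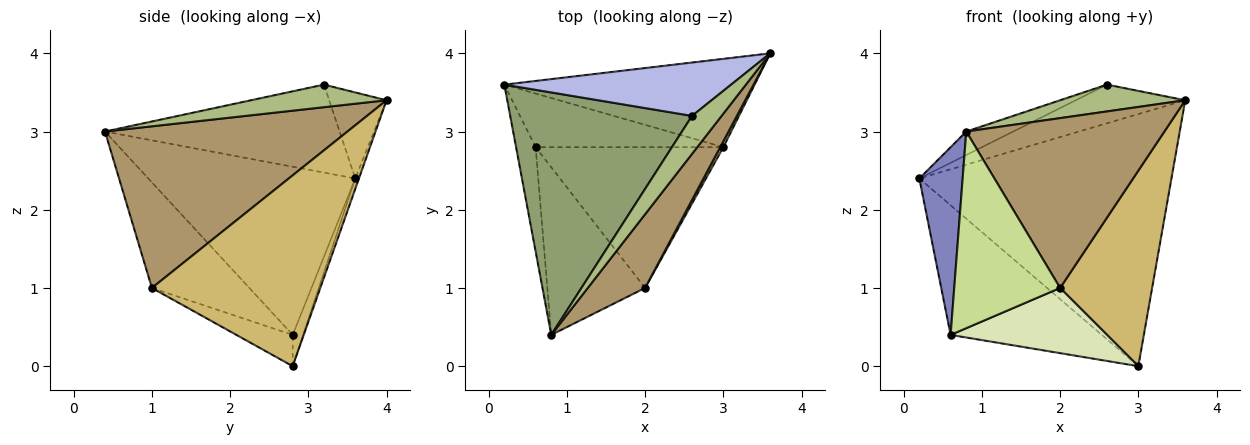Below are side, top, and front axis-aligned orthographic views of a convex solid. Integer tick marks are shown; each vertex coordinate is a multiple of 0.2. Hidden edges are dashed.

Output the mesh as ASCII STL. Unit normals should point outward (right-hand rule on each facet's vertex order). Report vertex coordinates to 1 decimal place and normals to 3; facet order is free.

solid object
 facet normal -0.014 0.944 -0.331
  outer loop
   vertex 3.0 2.8 0.0
   vertex 0.2 3.6 2.4
   vertex 3.6 4.0 3.4
  endloop
 endfacet
 facet normal -0.973 -0.204 -0.113
  outer loop
   vertex 0.6 2.8 0.4
   vertex 0.8 0.4 3.0
   vertex 0.2 3.6 2.4
  endloop
 endfacet
 facet normal -0.064 0.922 -0.382
  outer loop
   vertex 0.6 2.8 0.4
   vertex 0.2 3.6 2.4
   vertex 3.0 2.8 0.0
  endloop
 endfacet
 facet normal -0.294 0.561 0.774
  outer loop
   vertex 2.6 3.2 3.6
   vertex 3.6 4.0 3.4
   vertex 0.2 3.6 2.4
  endloop
 endfacet
 facet normal -0.434 0.087 0.897
  outer loop
   vertex 2.6 3.2 3.6
   vertex 0.2 3.6 2.4
   vertex 0.8 0.4 3.0
  endloop
 endfacet
 facet normal 0.530 -0.489 0.693
  outer loop
   vertex 2.6 3.2 3.6
   vertex 0.8 0.4 3.0
   vertex 3.6 4.0 3.4
  endloop
 endfacet
 facet normal -0.574 -0.623 -0.531
  outer loop
   vertex 2.0 1.0 1.0
   vertex 0.8 0.4 3.0
   vertex 0.6 2.8 0.4
  endloop
 endfacet
 facet normal -0.150 -0.415 -0.897
  outer loop
   vertex 2.0 1.0 1.0
   vertex 0.6 2.8 0.4
   vertex 3.0 2.8 0.0
  endloop
 endfacet
 facet normal 0.747 -0.610 0.265
  outer loop
   vertex 2.0 1.0 1.0
   vertex 3.6 4.0 3.4
   vertex 0.8 0.4 3.0
  endloop
 endfacet
 facet normal 0.877 -0.479 0.014
  outer loop
   vertex 2.0 1.0 1.0
   vertex 3.0 2.8 0.0
   vertex 3.6 4.0 3.4
  endloop
 endfacet
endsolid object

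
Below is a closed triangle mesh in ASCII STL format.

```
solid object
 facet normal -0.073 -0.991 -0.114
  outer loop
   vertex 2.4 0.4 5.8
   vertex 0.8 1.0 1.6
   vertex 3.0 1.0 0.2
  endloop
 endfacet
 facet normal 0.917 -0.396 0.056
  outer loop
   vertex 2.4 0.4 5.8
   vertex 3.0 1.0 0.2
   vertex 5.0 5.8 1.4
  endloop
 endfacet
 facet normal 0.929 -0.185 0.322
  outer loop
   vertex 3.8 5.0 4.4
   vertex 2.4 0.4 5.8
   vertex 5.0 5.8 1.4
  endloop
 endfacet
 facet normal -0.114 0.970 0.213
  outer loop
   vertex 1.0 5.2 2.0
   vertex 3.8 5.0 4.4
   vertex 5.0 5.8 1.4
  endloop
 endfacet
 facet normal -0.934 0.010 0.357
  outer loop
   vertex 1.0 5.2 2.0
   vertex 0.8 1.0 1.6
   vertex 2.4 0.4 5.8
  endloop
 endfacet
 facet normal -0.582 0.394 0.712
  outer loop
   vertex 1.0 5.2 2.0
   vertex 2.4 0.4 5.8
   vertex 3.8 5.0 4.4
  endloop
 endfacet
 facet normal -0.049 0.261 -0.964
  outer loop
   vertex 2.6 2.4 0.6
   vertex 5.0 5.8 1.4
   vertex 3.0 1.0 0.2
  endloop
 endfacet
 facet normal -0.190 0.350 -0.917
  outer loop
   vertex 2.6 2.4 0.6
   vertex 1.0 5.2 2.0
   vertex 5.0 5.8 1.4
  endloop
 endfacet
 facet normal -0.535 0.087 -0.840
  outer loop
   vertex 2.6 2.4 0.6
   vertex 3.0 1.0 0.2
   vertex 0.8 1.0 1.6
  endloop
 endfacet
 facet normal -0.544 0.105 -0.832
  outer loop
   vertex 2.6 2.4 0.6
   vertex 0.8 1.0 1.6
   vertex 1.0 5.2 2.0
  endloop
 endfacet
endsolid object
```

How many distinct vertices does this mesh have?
7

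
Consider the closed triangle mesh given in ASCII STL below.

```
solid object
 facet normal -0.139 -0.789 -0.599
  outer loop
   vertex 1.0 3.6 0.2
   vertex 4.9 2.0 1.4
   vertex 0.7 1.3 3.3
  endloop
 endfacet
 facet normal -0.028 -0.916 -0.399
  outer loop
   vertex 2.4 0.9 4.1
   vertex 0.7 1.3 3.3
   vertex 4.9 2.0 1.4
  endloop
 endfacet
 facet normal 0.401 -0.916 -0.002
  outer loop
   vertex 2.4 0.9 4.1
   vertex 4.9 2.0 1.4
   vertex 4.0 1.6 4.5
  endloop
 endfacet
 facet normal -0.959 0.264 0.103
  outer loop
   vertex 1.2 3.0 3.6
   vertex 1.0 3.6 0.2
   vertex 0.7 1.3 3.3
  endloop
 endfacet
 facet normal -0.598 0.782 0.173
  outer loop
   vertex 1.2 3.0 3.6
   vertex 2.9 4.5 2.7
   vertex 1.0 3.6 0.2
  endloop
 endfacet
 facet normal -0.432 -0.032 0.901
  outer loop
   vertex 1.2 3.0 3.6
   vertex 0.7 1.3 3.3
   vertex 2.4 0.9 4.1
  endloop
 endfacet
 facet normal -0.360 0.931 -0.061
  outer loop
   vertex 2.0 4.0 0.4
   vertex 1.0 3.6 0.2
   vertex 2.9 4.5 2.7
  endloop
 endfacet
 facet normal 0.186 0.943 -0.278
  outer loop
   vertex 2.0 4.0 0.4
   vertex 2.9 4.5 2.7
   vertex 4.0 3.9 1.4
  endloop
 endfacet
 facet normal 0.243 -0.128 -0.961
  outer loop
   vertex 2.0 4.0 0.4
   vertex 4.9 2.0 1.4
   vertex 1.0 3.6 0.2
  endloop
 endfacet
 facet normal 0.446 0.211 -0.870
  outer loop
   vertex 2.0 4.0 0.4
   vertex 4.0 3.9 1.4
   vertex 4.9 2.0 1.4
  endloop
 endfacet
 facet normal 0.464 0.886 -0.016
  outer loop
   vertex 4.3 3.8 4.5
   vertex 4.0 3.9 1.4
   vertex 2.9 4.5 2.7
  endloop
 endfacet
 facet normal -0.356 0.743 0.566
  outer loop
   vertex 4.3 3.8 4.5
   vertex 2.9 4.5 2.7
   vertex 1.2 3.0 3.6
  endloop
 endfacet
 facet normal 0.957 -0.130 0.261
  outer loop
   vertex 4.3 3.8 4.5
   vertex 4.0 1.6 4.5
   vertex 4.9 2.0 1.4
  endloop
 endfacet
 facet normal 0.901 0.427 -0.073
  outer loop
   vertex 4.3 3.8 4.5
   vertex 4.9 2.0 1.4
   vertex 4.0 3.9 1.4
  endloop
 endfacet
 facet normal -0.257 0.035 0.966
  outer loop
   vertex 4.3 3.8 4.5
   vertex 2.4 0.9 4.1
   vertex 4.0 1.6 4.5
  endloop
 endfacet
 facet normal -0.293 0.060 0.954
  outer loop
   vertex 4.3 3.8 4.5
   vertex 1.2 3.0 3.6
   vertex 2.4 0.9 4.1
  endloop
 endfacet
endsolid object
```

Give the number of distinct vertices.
10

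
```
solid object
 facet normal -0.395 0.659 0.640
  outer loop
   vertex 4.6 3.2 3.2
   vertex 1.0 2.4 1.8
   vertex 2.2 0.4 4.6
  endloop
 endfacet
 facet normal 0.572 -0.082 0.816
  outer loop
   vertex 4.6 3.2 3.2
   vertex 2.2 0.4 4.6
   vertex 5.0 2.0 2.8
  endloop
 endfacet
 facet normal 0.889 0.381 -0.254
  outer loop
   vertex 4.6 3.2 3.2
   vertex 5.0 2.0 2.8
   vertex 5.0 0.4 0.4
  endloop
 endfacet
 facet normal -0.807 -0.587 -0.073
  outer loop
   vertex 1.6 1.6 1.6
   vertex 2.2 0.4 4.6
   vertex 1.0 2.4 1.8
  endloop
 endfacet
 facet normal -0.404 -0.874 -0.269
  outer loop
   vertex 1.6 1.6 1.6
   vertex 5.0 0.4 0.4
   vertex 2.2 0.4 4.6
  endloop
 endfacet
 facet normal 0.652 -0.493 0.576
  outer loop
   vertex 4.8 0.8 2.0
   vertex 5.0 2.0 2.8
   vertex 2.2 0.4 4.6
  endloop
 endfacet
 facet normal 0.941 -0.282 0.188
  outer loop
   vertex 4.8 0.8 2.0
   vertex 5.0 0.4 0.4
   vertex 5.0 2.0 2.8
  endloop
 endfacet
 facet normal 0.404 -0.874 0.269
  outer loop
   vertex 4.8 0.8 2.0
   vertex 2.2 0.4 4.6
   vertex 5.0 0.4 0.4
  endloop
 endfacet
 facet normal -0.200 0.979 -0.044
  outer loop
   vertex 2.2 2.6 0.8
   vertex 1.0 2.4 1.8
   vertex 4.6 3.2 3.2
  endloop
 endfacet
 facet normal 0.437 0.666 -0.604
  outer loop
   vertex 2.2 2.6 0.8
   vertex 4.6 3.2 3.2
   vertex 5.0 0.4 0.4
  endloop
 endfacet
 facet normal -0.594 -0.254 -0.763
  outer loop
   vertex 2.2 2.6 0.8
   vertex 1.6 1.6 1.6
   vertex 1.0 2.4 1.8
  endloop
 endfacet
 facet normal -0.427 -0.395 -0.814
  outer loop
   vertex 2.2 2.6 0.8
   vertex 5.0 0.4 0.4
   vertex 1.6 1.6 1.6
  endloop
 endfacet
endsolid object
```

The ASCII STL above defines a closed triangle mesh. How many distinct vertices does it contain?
8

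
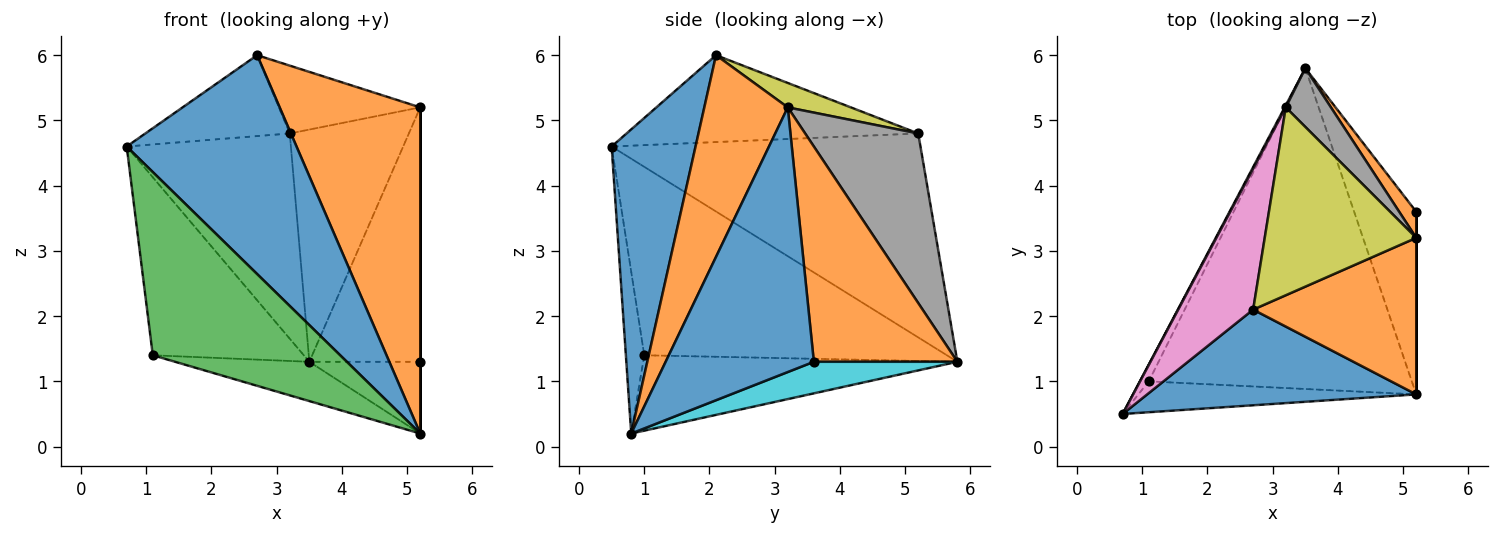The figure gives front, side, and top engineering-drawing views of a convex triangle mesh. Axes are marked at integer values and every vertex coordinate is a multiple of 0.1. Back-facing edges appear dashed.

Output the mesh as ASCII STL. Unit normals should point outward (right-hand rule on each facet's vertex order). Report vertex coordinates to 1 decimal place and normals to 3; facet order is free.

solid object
 facet normal 0.412 -0.835 0.365
  outer loop
   vertex 2.7 2.1 6.0
   vertex 0.7 0.5 4.6
   vertex 5.2 0.8 0.2
  endloop
 endfacet
 facet normal 0.472 -0.795 0.382
  outer loop
   vertex 5.2 3.2 5.2
   vertex 2.7 2.1 6.0
   vertex 5.2 0.8 0.2
  endloop
 endfacet
 facet normal -0.096 -0.982 -0.165
  outer loop
   vertex 1.1 1.0 1.4
   vertex 5.2 0.8 0.2
   vertex 0.7 0.5 4.6
  endloop
 endfacet
 facet normal -0.894 0.446 -0.042
  outer loop
   vertex 1.1 1.0 1.4
   vertex 0.7 0.5 4.6
   vertex 3.5 5.8 1.3
  endloop
 endfacet
 facet normal -0.274 0.117 -0.955
  outer loop
   vertex 1.1 1.0 1.4
   vertex 3.5 5.8 1.3
   vertex 5.2 0.8 0.2
  endloop
 endfacet
 facet normal -0.883 0.469 0.005
  outer loop
   vertex 3.2 5.2 4.8
   vertex 3.5 5.8 1.3
   vertex 0.7 0.5 4.6
  endloop
 endfacet
 facet normal -0.709 0.351 0.612
  outer loop
   vertex 3.2 5.2 4.8
   vertex 0.7 0.5 4.6
   vertex 2.7 2.1 6.0
  endloop
 endfacet
 facet normal 0.677 0.713 0.180
  outer loop
   vertex 3.2 5.2 4.8
   vertex 5.2 3.2 5.2
   vertex 3.5 5.8 1.3
  endloop
 endfacet
 facet normal 0.150 0.336 0.930
  outer loop
   vertex 3.2 5.2 4.8
   vertex 2.7 2.1 6.0
   vertex 5.2 3.2 5.2
  endloop
 endfacet
 facet normal 0.428 0.331 -0.841
  outer loop
   vertex 5.2 3.6 1.3
   vertex 5.2 0.8 0.2
   vertex 3.5 5.8 1.3
  endloop
 endfacet
 facet normal 1.000 0.000 0.000
  outer loop
   vertex 5.2 3.6 1.3
   vertex 5.2 3.2 5.2
   vertex 5.2 0.8 0.2
  endloop
 endfacet
 facet normal 0.790 0.610 0.063
  outer loop
   vertex 5.2 3.6 1.3
   vertex 3.5 5.8 1.3
   vertex 5.2 3.2 5.2
  endloop
 endfacet
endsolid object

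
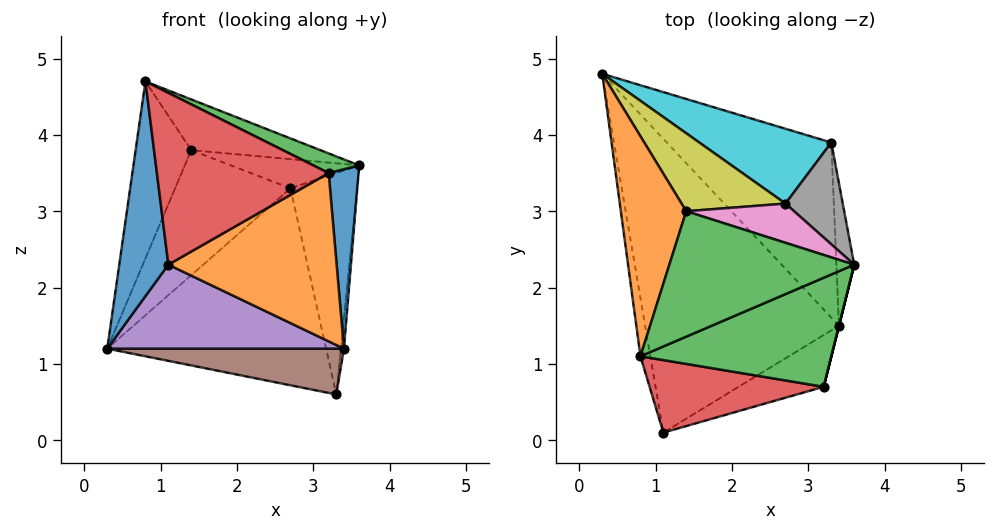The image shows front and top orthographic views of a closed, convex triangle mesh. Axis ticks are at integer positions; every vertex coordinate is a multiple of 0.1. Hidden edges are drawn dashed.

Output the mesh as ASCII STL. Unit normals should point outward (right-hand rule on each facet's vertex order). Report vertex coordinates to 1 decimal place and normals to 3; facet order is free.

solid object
 facet normal -0.983 -0.179 -0.048
  outer loop
   vertex 0.8 1.1 4.7
   vertex 0.3 4.8 1.2
   vertex 1.1 0.1 2.3
  endloop
 endfacet
 facet normal -0.632 0.486 0.604
  outer loop
   vertex 1.4 3.0 3.8
   vertex 0.3 4.8 1.2
   vertex 0.8 1.1 4.7
  endloop
 endfacet
 facet normal 0.199 0.367 0.908
  outer loop
   vertex 1.4 3.0 3.8
   vertex 0.8 1.1 4.7
   vertex 3.6 2.3 3.6
  endloop
 endfacet
 facet normal 0.996 0.019 -0.089
  outer loop
   vertex 3.4 1.5 1.2
   vertex 3.3 3.9 0.6
   vertex 3.6 2.3 3.6
  endloop
 endfacet
 facet normal -0.281 -0.264 -0.923
  outer loop
   vertex 3.4 1.5 1.2
   vertex 1.1 0.1 2.3
   vertex 0.3 4.8 1.2
  endloop
 endfacet
 facet normal -0.260 -0.244 -0.934
  outer loop
   vertex 3.4 1.5 1.2
   vertex 0.3 4.8 1.2
   vertex 3.3 3.9 0.6
  endloop
 endfacet
 facet normal 0.254 0.577 0.776
  outer loop
   vertex 2.7 3.1 3.3
   vertex 1.4 3.0 3.8
   vertex 3.6 2.3 3.6
  endloop
 endfacet
 facet normal 0.556 0.755 0.347
  outer loop
   vertex 2.7 3.1 3.3
   vertex 3.6 2.3 3.6
   vertex 3.3 3.9 0.6
  endloop
 endfacet
 facet normal 0.137 0.841 0.524
  outer loop
   vertex 2.7 3.1 3.3
   vertex 0.3 4.8 1.2
   vertex 1.4 3.0 3.8
  endloop
 endfacet
 facet normal 0.332 0.882 0.335
  outer loop
   vertex 2.7 3.1 3.3
   vertex 3.3 3.9 0.6
   vertex 0.3 4.8 1.2
  endloop
 endfacet
 facet normal 0.970 -0.243 0.000
  outer loop
   vertex 3.2 0.7 3.5
   vertex 3.4 1.5 1.2
   vertex 3.6 2.3 3.6
  endloop
 endfacet
 facet normal 0.404 -0.874 -0.269
  outer loop
   vertex 3.2 0.7 3.5
   vertex 1.1 0.1 2.3
   vertex 3.4 1.5 1.2
  endloop
 endfacet
 facet normal 0.420 -0.161 0.893
  outer loop
   vertex 3.2 0.7 3.5
   vertex 3.6 2.3 3.6
   vertex 0.8 1.1 4.7
  endloop
 endfacet
 facet normal 0.041 -0.920 0.389
  outer loop
   vertex 3.2 0.7 3.5
   vertex 0.8 1.1 4.7
   vertex 1.1 0.1 2.3
  endloop
 endfacet
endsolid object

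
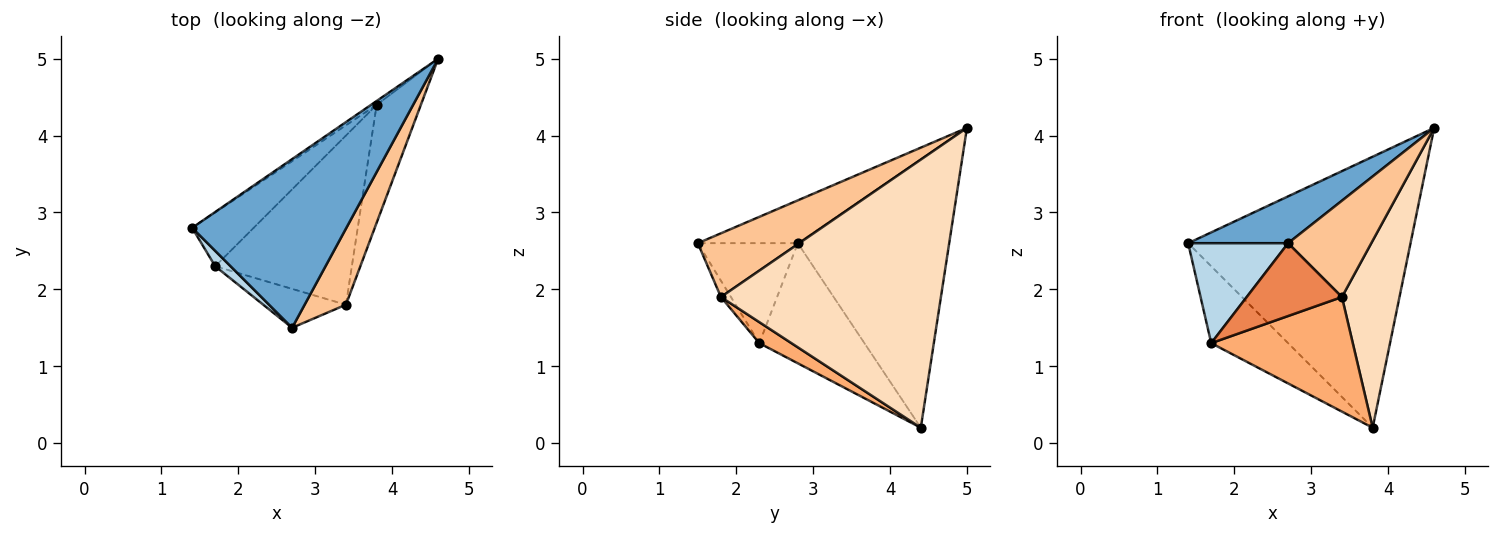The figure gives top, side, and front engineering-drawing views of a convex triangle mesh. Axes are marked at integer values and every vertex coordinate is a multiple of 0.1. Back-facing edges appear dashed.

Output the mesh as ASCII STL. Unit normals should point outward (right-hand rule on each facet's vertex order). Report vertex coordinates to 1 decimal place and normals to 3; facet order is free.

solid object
 facet normal -0.259 -0.259 0.931
  outer loop
   vertex 2.7 1.5 2.6
   vertex 4.6 5.0 4.1
   vertex 1.4 2.8 2.6
  endloop
 endfacet
 facet normal -0.563 0.827 -0.012
  outer loop
   vertex 3.8 4.4 0.2
   vertex 1.4 2.8 2.6
   vertex 4.6 5.0 4.1
  endloop
 endfacet
 facet normal -0.703 -0.703 0.108
  outer loop
   vertex 1.7 2.3 1.3
   vertex 2.7 1.5 2.6
   vertex 1.4 2.8 2.6
  endloop
 endfacet
 facet normal -0.746 0.546 -0.382
  outer loop
   vertex 1.7 2.3 1.3
   vertex 1.4 2.8 2.6
   vertex 3.8 4.4 0.2
  endloop
 endfacet
 facet normal -0.093 -0.878 -0.469
  outer loop
   vertex 3.4 1.8 1.9
   vertex 2.7 1.5 2.6
   vertex 1.7 2.3 1.3
  endloop
 endfacet
 facet normal 0.126 -0.556 -0.821
  outer loop
   vertex 3.4 1.8 1.9
   vertex 1.7 2.3 1.3
   vertex 3.8 4.4 0.2
  endloop
 endfacet
 facet normal 0.691 -0.567 0.448
  outer loop
   vertex 3.4 1.8 1.9
   vertex 4.6 5.0 4.1
   vertex 2.7 1.5 2.6
  endloop
 endfacet
 facet normal 0.955 -0.250 -0.158
  outer loop
   vertex 3.4 1.8 1.9
   vertex 3.8 4.4 0.2
   vertex 4.6 5.0 4.1
  endloop
 endfacet
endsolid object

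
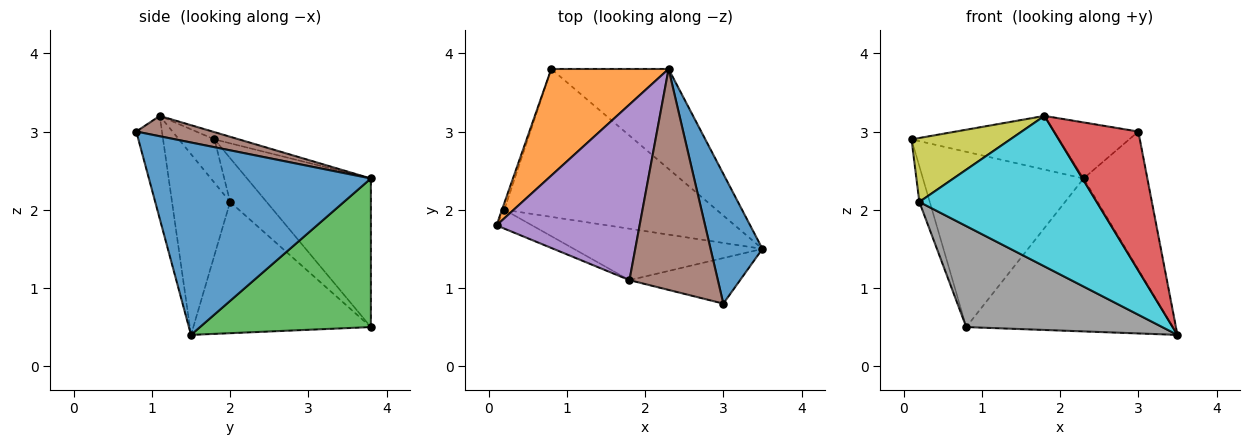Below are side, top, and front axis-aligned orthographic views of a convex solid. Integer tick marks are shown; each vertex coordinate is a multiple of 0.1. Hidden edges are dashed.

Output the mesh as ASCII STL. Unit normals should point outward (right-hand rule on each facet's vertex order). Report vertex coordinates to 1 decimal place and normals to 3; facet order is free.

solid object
 facet normal 0.930 0.267 0.251
  outer loop
   vertex 3.0 0.8 3.0
   vertex 3.5 1.5 0.4
   vertex 2.3 3.8 2.4
  endloop
 endfacet
 facet normal -0.550 0.713 0.434
  outer loop
   vertex 0.8 3.8 0.5
   vertex 0.1 1.8 2.9
   vertex 2.3 3.8 2.4
  endloop
 endfacet
 facet normal 0.570 0.688 -0.450
  outer loop
   vertex 0.8 3.8 0.5
   vertex 2.3 3.8 2.4
   vertex 3.5 1.5 0.4
  endloop
 endfacet
 facet normal -0.278 -0.913 -0.299
  outer loop
   vertex 1.8 1.1 3.2
   vertex 3.5 1.5 0.4
   vertex 3.0 0.8 3.0
  endloop
 endfacet
 facet normal -0.048 0.292 0.955
  outer loop
   vertex 1.8 1.1 3.2
   vertex 2.3 3.8 2.4
   vertex 0.1 1.8 2.9
  endloop
 endfacet
 facet normal 0.218 0.240 0.946
  outer loop
   vertex 1.8 1.1 3.2
   vertex 3.0 0.8 3.0
   vertex 2.3 3.8 2.4
  endloop
 endfacet
 facet normal -0.960 0.274 -0.051
  outer loop
   vertex 0.2 2.0 2.1
   vertex 0.1 1.8 2.9
   vertex 0.8 3.8 0.5
  endloop
 endfacet
 facet normal -0.455 -0.502 -0.735
  outer loop
   vertex 0.2 2.0 2.1
   vertex 0.8 3.8 0.5
   vertex 3.5 1.5 0.4
  endloop
 endfacet
 facet normal -0.326 -0.907 -0.267
  outer loop
   vertex 0.2 2.0 2.1
   vertex 1.8 1.1 3.2
   vertex 0.1 1.8 2.9
  endloop
 endfacet
 facet normal -0.296 -0.904 -0.309
  outer loop
   vertex 0.2 2.0 2.1
   vertex 3.5 1.5 0.4
   vertex 1.8 1.1 3.2
  endloop
 endfacet
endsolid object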